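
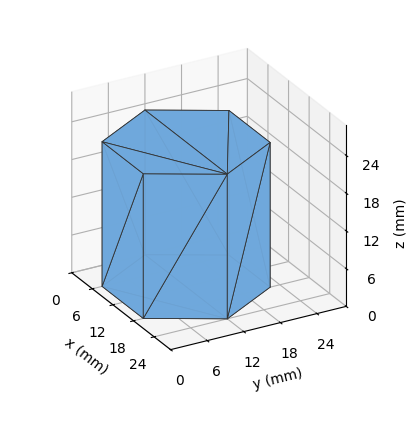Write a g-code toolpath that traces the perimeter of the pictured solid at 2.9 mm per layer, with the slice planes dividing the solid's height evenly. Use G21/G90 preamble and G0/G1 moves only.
Reading the render: the shape is a regular 6-sided prism (a cylinder approximated with 6 flat sides), circumscribed radius ≈ 12 mm, height ≈ 23 mm (dimensions read to the nearest mm from the axis ticks). For the g-code, the solid's height is divided into equal slices at the stated Δz and each level perimeter traced with G1 moves after a G0 lift.

; perimeter-only toolpath
G21 ; units = mm
G90 ; absolute positioning
G28 ; home
; layer 1
G0 Z2.9
G0 X24.0 Y12.0
G1 X18.0 Y22.4
G1 X6.0 Y22.4
G1 X0.0 Y12.0
G1 X6.0 Y1.6
G1 X18.0 Y1.6
G1 X24.0 Y12.0
; layer 2
G0 Z5.8
G0 X24.0 Y12.0
G1 X18.0 Y22.4
G1 X6.0 Y22.4
G1 X0.0 Y12.0
G1 X6.0 Y1.6
G1 X18.0 Y1.6
G1 X24.0 Y12.0
; layer 3
G0 Z8.6
G0 X24.0 Y12.0
G1 X18.0 Y22.4
G1 X6.0 Y22.4
G1 X0.0 Y12.0
G1 X6.0 Y1.6
G1 X18.0 Y1.6
G1 X24.0 Y12.0
; layer 4
G0 Z11.5
G0 X24.0 Y12.0
G1 X18.0 Y22.4
G1 X6.0 Y22.4
G1 X0.0 Y12.0
G1 X6.0 Y1.6
G1 X18.0 Y1.6
G1 X24.0 Y12.0
; layer 5
G0 Z14.4
G0 X24.0 Y12.0
G1 X18.0 Y22.4
G1 X6.0 Y22.4
G1 X0.0 Y12.0
G1 X6.0 Y1.6
G1 X18.0 Y1.6
G1 X24.0 Y12.0
; layer 6
G0 Z17.2
G0 X24.0 Y12.0
G1 X18.0 Y22.4
G1 X6.0 Y22.4
G1 X0.0 Y12.0
G1 X6.0 Y1.6
G1 X18.0 Y1.6
G1 X24.0 Y12.0
; layer 7
G0 Z20.1
G0 X24.0 Y12.0
G1 X18.0 Y22.4
G1 X6.0 Y22.4
G1 X0.0 Y12.0
G1 X6.0 Y1.6
G1 X18.0 Y1.6
G1 X24.0 Y12.0
; layer 8
G0 Z23.0
G0 X24.0 Y12.0
G1 X18.0 Y22.4
G1 X6.0 Y22.4
G1 X0.0 Y12.0
G1 X6.0 Y1.6
G1 X18.0 Y1.6
G1 X24.0 Y12.0
M2 ; end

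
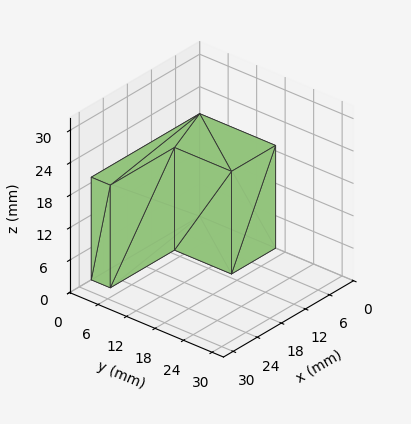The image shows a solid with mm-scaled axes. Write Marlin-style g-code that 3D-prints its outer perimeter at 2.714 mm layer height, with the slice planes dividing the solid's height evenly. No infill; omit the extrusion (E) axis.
Reading the render: the shape is an L-shaped prism: outer 27 × 16 mm, arm thicknesses ≈ 4 mm (horizontal) and 11 mm (vertical), extruded 19 mm in z (dimensions read to the nearest mm from the axis ticks). For the g-code, the solid's height is divided into equal slices at the stated Δz and each level perimeter traced with G1 moves after a G0 lift.

; perimeter-only toolpath
G21 ; units = mm
G90 ; absolute positioning
G28 ; home
; layer 1
G0 Z2.714
G0 X0.000 Y0.000
G1 X27.000 Y0.000
G1 X27.000 Y4.000
G1 X11.000 Y4.000
G1 X11.000 Y16.000
G1 X0.000 Y16.000
G1 X0.000 Y0.000
; layer 2
G0 Z5.429
G0 X0.000 Y0.000
G1 X27.000 Y0.000
G1 X27.000 Y4.000
G1 X11.000 Y4.000
G1 X11.000 Y16.000
G1 X0.000 Y16.000
G1 X0.000 Y0.000
; layer 3
G0 Z8.143
G0 X0.000 Y0.000
G1 X27.000 Y0.000
G1 X27.000 Y4.000
G1 X11.000 Y4.000
G1 X11.000 Y16.000
G1 X0.000 Y16.000
G1 X0.000 Y0.000
; layer 4
G0 Z10.857
G0 X0.000 Y0.000
G1 X27.000 Y0.000
G1 X27.000 Y4.000
G1 X11.000 Y4.000
G1 X11.000 Y16.000
G1 X0.000 Y16.000
G1 X0.000 Y0.000
; layer 5
G0 Z13.571
G0 X0.000 Y0.000
G1 X27.000 Y0.000
G1 X27.000 Y4.000
G1 X11.000 Y4.000
G1 X11.000 Y16.000
G1 X0.000 Y16.000
G1 X0.000 Y0.000
; layer 6
G0 Z16.286
G0 X0.000 Y0.000
G1 X27.000 Y0.000
G1 X27.000 Y4.000
G1 X11.000 Y4.000
G1 X11.000 Y16.000
G1 X0.000 Y16.000
G1 X0.000 Y0.000
; layer 7
G0 Z19.000
G0 X0.000 Y0.000
G1 X27.000 Y0.000
G1 X27.000 Y4.000
G1 X11.000 Y4.000
G1 X11.000 Y16.000
G1 X0.000 Y16.000
G1 X0.000 Y0.000
M2 ; end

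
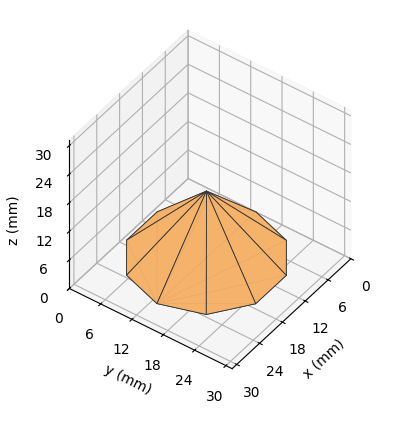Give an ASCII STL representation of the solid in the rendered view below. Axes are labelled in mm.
Reading the render: the shape is a regular 10-sided pyramid, base circumscribed radius ≈ 13 mm, apex at z ≈ 14 mm (dimensions read to the nearest mm from the axis ticks). For the STL, each face is triangulated and given an outward normal.

solid part
  facet normal 0.0000 0.0000 -1.0000
    outer loop
      vertex 17.017 25.364 0.000
      vertex 23.517 20.641 0.000
      vertex 26.000 13.000 0.000
    endloop
  endfacet
  facet normal 0.0000 0.0000 -1.0000
    outer loop
      vertex 8.983 25.364 0.000
      vertex 17.017 25.364 0.000
      vertex 26.000 13.000 0.000
    endloop
  endfacet
  facet normal 0.0000 0.0000 -1.0000
    outer loop
      vertex 2.483 20.641 0.000
      vertex 8.983 25.364 0.000
      vertex 26.000 13.000 0.000
    endloop
  endfacet
  facet normal 0.0000 0.0000 -1.0000
    outer loop
      vertex 0.000 13.000 0.000
      vertex 2.483 20.641 0.000
      vertex 26.000 13.000 0.000
    endloop
  endfacet
  facet normal 0.0000 0.0000 -1.0000
    outer loop
      vertex 2.483 5.359 0.000
      vertex 0.000 13.000 0.000
      vertex 26.000 13.000 0.000
    endloop
  endfacet
  facet normal 0.0000 0.0000 -1.0000
    outer loop
      vertex 8.983 0.636 0.000
      vertex 2.483 5.359 0.000
      vertex 26.000 13.000 0.000
    endloop
  endfacet
  facet normal 0.0000 0.0000 -1.0000
    outer loop
      vertex 17.017 0.636 0.000
      vertex 8.983 0.636 0.000
      vertex 26.000 13.000 0.000
    endloop
  endfacet
  facet normal 0.0000 0.0000 -1.0000
    outer loop
      vertex 23.517 5.359 0.000
      vertex 17.017 0.636 0.000
      vertex 26.000 13.000 0.000
    endloop
  endfacet
  facet normal 0.7129 0.2316 0.6619
    outer loop
      vertex 26.000 13.000 0.000
      vertex 23.517 20.641 0.000
      vertex 13.000 13.000 14.000
    endloop
  endfacet
  facet normal 0.4406 0.6064 0.6619
    outer loop
      vertex 23.517 20.641 0.000
      vertex 17.017 25.364 0.000
      vertex 13.000 13.000 14.000
    endloop
  endfacet
  facet normal 0.0000 0.7495 0.6620
    outer loop
      vertex 17.017 25.364 0.000
      vertex 8.983 25.364 0.000
      vertex 13.000 13.000 14.000
    endloop
  endfacet
  facet normal -0.4406 0.6064 0.6619
    outer loop
      vertex 8.983 25.364 0.000
      vertex 2.483 20.641 0.000
      vertex 13.000 13.000 14.000
    endloop
  endfacet
  facet normal -0.7129 0.2316 0.6619
    outer loop
      vertex 2.483 20.641 0.000
      vertex 0.000 13.000 0.000
      vertex 13.000 13.000 14.000
    endloop
  endfacet
  facet normal -0.7129 -0.2316 0.6619
    outer loop
      vertex 0.000 13.000 0.000
      vertex 2.483 5.359 0.000
      vertex 13.000 13.000 14.000
    endloop
  endfacet
  facet normal -0.4406 -0.6064 0.6619
    outer loop
      vertex 2.483 5.359 0.000
      vertex 8.983 0.636 0.000
      vertex 13.000 13.000 14.000
    endloop
  endfacet
  facet normal 0.0000 -0.7495 0.6620
    outer loop
      vertex 8.983 0.636 0.000
      vertex 17.017 0.636 0.000
      vertex 13.000 13.000 14.000
    endloop
  endfacet
  facet normal 0.4406 -0.6064 0.6619
    outer loop
      vertex 17.017 0.636 0.000
      vertex 23.517 5.359 0.000
      vertex 13.000 13.000 14.000
    endloop
  endfacet
  facet normal 0.7129 -0.2316 0.6619
    outer loop
      vertex 23.517 5.359 0.000
      vertex 26.000 13.000 0.000
      vertex 13.000 13.000 14.000
    endloop
  endfacet
endsolid part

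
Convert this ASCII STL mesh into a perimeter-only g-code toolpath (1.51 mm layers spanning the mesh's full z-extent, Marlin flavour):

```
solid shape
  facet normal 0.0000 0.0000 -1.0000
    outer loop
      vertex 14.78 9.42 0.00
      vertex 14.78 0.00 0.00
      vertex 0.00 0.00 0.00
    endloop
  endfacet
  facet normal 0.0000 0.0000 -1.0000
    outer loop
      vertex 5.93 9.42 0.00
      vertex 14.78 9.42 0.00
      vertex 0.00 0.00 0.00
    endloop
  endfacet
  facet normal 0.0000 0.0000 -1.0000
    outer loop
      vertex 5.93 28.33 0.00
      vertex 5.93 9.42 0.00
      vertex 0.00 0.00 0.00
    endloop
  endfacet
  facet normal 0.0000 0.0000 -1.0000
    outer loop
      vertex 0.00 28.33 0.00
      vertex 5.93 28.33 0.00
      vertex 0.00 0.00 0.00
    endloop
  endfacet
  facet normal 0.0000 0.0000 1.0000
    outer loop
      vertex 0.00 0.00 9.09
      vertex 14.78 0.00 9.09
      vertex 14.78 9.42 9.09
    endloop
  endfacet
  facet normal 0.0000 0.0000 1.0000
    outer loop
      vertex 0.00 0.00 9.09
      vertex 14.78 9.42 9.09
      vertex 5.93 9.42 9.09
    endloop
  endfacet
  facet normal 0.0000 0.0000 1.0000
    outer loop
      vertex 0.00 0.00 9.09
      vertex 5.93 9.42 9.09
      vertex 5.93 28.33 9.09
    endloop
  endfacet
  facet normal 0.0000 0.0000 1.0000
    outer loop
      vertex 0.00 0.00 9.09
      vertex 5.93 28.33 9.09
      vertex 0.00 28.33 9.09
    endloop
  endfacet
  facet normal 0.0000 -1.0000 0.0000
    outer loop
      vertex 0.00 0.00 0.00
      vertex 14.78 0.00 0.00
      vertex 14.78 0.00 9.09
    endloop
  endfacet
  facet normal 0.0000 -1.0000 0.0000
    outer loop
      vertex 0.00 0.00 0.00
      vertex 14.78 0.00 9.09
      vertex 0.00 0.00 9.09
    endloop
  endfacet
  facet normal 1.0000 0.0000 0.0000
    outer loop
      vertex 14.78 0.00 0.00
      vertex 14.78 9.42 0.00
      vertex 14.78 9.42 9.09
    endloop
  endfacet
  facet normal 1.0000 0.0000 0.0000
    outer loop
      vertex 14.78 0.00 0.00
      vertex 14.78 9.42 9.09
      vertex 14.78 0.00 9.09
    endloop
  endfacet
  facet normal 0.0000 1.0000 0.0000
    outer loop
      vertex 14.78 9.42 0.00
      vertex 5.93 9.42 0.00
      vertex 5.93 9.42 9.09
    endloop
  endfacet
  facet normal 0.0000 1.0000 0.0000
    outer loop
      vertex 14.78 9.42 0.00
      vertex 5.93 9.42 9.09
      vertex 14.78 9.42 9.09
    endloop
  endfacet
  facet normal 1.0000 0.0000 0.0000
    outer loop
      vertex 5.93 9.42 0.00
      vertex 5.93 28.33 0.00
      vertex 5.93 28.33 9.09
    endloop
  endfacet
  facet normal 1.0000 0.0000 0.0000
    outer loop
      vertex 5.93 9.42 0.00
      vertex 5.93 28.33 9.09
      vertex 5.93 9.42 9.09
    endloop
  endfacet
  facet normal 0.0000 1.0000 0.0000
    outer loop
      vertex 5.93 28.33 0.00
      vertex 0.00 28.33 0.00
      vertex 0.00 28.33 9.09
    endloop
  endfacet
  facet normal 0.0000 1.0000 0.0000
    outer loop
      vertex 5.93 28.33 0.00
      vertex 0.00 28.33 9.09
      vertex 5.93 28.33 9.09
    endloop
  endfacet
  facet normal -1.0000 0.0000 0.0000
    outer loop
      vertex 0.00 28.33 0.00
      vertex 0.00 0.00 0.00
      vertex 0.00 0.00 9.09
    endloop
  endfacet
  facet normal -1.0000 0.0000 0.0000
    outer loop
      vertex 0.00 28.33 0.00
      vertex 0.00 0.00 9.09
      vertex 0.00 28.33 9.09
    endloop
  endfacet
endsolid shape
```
; perimeter-only toolpath
G21 ; units = mm
G90 ; absolute positioning
G28 ; home
; layer 1
G0 Z1.51
G0 X0.00 Y0.00
G1 X14.78 Y0.00
G1 X14.78 Y9.42
G1 X5.93 Y9.42
G1 X5.93 Y28.33
G1 X0.00 Y28.33
G1 X0.00 Y0.00
; layer 2
G0 Z3.03
G0 X0.00 Y0.00
G1 X14.78 Y0.00
G1 X14.78 Y9.42
G1 X5.93 Y9.42
G1 X5.93 Y28.33
G1 X0.00 Y28.33
G1 X0.00 Y0.00
; layer 3
G0 Z4.54
G0 X0.00 Y0.00
G1 X14.78 Y0.00
G1 X14.78 Y9.42
G1 X5.93 Y9.42
G1 X5.93 Y28.33
G1 X0.00 Y28.33
G1 X0.00 Y0.00
; layer 4
G0 Z6.06
G0 X0.00 Y0.00
G1 X14.78 Y0.00
G1 X14.78 Y9.42
G1 X5.93 Y9.42
G1 X5.93 Y28.33
G1 X0.00 Y28.33
G1 X0.00 Y0.00
; layer 5
G0 Z7.57
G0 X0.00 Y0.00
G1 X14.78 Y0.00
G1 X14.78 Y9.42
G1 X5.93 Y9.42
G1 X5.93 Y28.33
G1 X0.00 Y28.33
G1 X0.00 Y0.00
; layer 6
G0 Z9.09
G0 X0.00 Y0.00
G1 X14.78 Y0.00
G1 X14.78 Y9.42
G1 X5.93 Y9.42
G1 X5.93 Y28.33
G1 X0.00 Y28.33
G1 X0.00 Y0.00
M2 ; end

The solid is an L-shaped prism: outer 14.8 × 28.3 mm, arm thicknesses ≈ 9.42 mm (horizontal) and 5.93 mm (vertical), extruded 9.09 mm in z. Slicing at Δz = 1.51 mm — 6 equal slices spanning the solid's height, so layer i sits at z = i·h/6 — gives 6 non-empty perimeters. Each is a 6-segment closed polygon; G0 lifts to the layer z and rapids to the start vertex, then G1 traces the edges.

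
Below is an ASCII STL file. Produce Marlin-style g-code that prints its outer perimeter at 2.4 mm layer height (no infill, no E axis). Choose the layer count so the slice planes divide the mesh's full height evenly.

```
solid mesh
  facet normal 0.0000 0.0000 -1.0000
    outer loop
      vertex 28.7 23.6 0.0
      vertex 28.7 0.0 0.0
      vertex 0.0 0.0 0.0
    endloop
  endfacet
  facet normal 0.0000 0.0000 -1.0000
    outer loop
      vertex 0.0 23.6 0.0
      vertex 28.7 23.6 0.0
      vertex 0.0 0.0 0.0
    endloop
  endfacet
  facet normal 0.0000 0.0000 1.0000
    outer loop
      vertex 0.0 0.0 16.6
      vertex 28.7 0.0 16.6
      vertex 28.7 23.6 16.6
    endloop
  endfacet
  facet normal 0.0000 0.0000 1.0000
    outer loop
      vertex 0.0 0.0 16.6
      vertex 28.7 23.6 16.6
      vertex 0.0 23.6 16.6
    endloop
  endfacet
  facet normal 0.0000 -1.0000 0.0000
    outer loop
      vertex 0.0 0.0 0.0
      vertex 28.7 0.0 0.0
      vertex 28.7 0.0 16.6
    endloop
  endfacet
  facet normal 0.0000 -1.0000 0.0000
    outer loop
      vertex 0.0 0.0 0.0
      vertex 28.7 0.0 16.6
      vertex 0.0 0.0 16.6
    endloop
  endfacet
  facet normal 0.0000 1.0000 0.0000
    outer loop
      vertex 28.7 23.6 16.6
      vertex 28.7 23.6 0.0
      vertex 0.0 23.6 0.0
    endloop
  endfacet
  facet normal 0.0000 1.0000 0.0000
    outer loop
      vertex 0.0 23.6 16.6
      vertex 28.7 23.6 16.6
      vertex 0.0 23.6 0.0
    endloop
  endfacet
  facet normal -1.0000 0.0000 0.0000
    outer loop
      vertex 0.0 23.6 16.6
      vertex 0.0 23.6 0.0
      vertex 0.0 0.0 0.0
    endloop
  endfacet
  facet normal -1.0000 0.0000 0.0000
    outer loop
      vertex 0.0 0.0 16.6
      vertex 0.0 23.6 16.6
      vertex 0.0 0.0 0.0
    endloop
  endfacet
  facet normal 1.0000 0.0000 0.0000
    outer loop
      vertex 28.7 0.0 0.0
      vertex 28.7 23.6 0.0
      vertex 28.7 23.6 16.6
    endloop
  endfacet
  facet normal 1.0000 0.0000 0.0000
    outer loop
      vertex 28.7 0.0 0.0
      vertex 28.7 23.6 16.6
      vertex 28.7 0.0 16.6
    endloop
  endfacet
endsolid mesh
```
; perimeter-only toolpath
G21 ; units = mm
G90 ; absolute positioning
G28 ; home
; layer 1
G0 Z2.4
G0 X0.0 Y0.0
G1 X28.7 Y0.0
G1 X28.7 Y23.6
G1 X0.0 Y23.6
G1 X0.0 Y0.0
; layer 2
G0 Z4.7
G0 X0.0 Y0.0
G1 X28.7 Y0.0
G1 X28.7 Y23.6
G1 X0.0 Y23.6
G1 X0.0 Y0.0
; layer 3
G0 Z7.1
G0 X0.0 Y0.0
G1 X28.7 Y0.0
G1 X28.7 Y23.6
G1 X0.0 Y23.6
G1 X0.0 Y0.0
; layer 4
G0 Z9.5
G0 X0.0 Y0.0
G1 X28.7 Y0.0
G1 X28.7 Y23.6
G1 X0.0 Y23.6
G1 X0.0 Y0.0
; layer 5
G0 Z11.9
G0 X0.0 Y0.0
G1 X28.7 Y0.0
G1 X28.7 Y23.6
G1 X0.0 Y23.6
G1 X0.0 Y0.0
; layer 6
G0 Z14.2
G0 X0.0 Y0.0
G1 X28.7 Y0.0
G1 X28.7 Y23.6
G1 X0.0 Y23.6
G1 X0.0 Y0.0
; layer 7
G0 Z16.6
G0 X0.0 Y0.0
G1 X28.7 Y0.0
G1 X28.7 Y23.6
G1 X0.0 Y23.6
G1 X0.0 Y0.0
M2 ; end

The solid is a rectangular box, roughly 28.7 × 23.6 mm footprint and 16.6 mm tall. Slicing at Δz = 2.4 mm — 7 equal slices spanning the solid's height, so layer i sits at z = i·h/7 — gives 7 non-empty perimeters. Each is a 4-segment closed polygon; G0 lifts to the layer z and rapids to the start vertex, then G1 traces the edges.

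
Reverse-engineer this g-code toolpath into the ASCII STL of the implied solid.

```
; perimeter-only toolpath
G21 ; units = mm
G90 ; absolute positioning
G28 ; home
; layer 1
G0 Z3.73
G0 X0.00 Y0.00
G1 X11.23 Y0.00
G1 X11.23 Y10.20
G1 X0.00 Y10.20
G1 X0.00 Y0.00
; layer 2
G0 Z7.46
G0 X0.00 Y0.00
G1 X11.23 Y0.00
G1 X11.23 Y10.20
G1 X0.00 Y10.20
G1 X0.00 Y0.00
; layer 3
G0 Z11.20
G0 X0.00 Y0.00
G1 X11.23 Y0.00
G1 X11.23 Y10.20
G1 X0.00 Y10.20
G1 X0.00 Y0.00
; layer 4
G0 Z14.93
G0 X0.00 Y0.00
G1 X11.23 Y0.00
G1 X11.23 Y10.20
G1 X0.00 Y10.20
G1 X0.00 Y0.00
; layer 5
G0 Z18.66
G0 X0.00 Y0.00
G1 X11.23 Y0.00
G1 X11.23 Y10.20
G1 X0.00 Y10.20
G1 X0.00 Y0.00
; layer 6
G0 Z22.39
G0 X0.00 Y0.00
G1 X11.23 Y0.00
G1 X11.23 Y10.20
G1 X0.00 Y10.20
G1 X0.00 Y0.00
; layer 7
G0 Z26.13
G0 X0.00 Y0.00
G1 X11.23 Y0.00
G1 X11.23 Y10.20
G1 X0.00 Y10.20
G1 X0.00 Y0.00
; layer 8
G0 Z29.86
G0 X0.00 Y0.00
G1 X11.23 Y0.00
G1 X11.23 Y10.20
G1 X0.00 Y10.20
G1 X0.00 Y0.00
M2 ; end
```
solid part
  facet normal 0.0000 0.0000 -1.0000
    outer loop
      vertex 11.23 10.20 0.00
      vertex 11.23 0.00 0.00
      vertex 0.00 0.00 0.00
    endloop
  endfacet
  facet normal 0.0000 0.0000 -1.0000
    outer loop
      vertex 0.00 10.20 0.00
      vertex 11.23 10.20 0.00
      vertex 0.00 0.00 0.00
    endloop
  endfacet
  facet normal 0.0000 0.0000 1.0000
    outer loop
      vertex 0.00 0.00 29.86
      vertex 11.23 0.00 29.86
      vertex 11.23 10.20 29.86
    endloop
  endfacet
  facet normal 0.0000 0.0000 1.0000
    outer loop
      vertex 0.00 0.00 29.86
      vertex 11.23 10.20 29.86
      vertex 0.00 10.20 29.86
    endloop
  endfacet
  facet normal 0.0000 -1.0000 0.0000
    outer loop
      vertex 0.00 0.00 0.00
      vertex 11.23 0.00 0.00
      vertex 11.23 0.00 29.86
    endloop
  endfacet
  facet normal 0.0000 -1.0000 0.0000
    outer loop
      vertex 0.00 0.00 0.00
      vertex 11.23 0.00 29.86
      vertex 0.00 0.00 29.86
    endloop
  endfacet
  facet normal 0.0000 1.0000 0.0000
    outer loop
      vertex 11.23 10.20 29.86
      vertex 11.23 10.20 0.00
      vertex 0.00 10.20 0.00
    endloop
  endfacet
  facet normal 0.0000 1.0000 0.0000
    outer loop
      vertex 0.00 10.20 29.86
      vertex 11.23 10.20 29.86
      vertex 0.00 10.20 0.00
    endloop
  endfacet
  facet normal -1.0000 0.0000 0.0000
    outer loop
      vertex 0.00 10.20 29.86
      vertex 0.00 10.20 0.00
      vertex 0.00 0.00 0.00
    endloop
  endfacet
  facet normal -1.0000 0.0000 0.0000
    outer loop
      vertex 0.00 0.00 29.86
      vertex 0.00 10.20 29.86
      vertex 0.00 0.00 0.00
    endloop
  endfacet
  facet normal 1.0000 0.0000 0.0000
    outer loop
      vertex 11.23 0.00 0.00
      vertex 11.23 10.20 0.00
      vertex 11.23 10.20 29.86
    endloop
  endfacet
  facet normal 1.0000 0.0000 0.0000
    outer loop
      vertex 11.23 0.00 0.00
      vertex 11.23 10.20 29.86
      vertex 11.23 0.00 29.86
    endloop
  endfacet
endsolid part

The G0 Z moves step by Δz≈3.73 mm. Every layer's G1 loop is the same polygon, so the solid is a straight extrusion of it from z=0 to z≈29.9. Closing with flat bottom and top caps and triangulating gives 12 facets — a rectangular box, roughly 11.2 × 10.2 mm footprint and 29.9 mm tall.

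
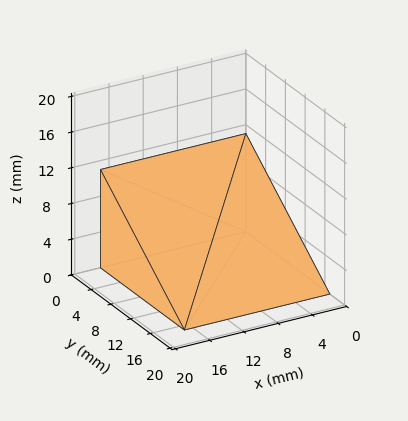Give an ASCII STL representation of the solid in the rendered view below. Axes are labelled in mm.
Reading the render: the shape is a wedge (ramp): 17 × 17 mm base, rising to 11 mm along the y=0 edge and sloping linearly to z=0 at y=17 (dimensions read to the nearest mm from the axis ticks). For the STL, each face is triangulated and given an outward normal.

solid part
  facet normal 0.0000 0.0000 -1.0000
    outer loop
      vertex 17.000 17.000 0.000
      vertex 17.000 0.000 0.000
      vertex 0.000 0.000 0.000
    endloop
  endfacet
  facet normal 0.0000 0.0000 -1.0000
    outer loop
      vertex 0.000 17.000 0.000
      vertex 17.000 17.000 0.000
      vertex 0.000 0.000 0.000
    endloop
  endfacet
  facet normal 0.0000 -1.0000 0.0000
    outer loop
      vertex 0.000 0.000 0.000
      vertex 17.000 0.000 0.000
      vertex 17.000 0.000 11.000
    endloop
  endfacet
  facet normal 0.0000 -1.0000 0.0000
    outer loop
      vertex 0.000 0.000 0.000
      vertex 17.000 0.000 11.000
      vertex 0.000 0.000 11.000
    endloop
  endfacet
  facet normal 0.0000 0.5433 0.8396
    outer loop
      vertex 0.000 0.000 11.000
      vertex 17.000 0.000 11.000
      vertex 17.000 17.000 0.000
    endloop
  endfacet
  facet normal 0.0000 0.5433 0.8396
    outer loop
      vertex 0.000 0.000 11.000
      vertex 17.000 17.000 0.000
      vertex 0.000 17.000 0.000
    endloop
  endfacet
  facet normal -1.0000 0.0000 0.0000
    outer loop
      vertex 0.000 0.000 11.000
      vertex 0.000 17.000 0.000
      vertex 0.000 0.000 0.000
    endloop
  endfacet
  facet normal 1.0000 0.0000 0.0000
    outer loop
      vertex 17.000 0.000 0.000
      vertex 17.000 17.000 0.000
      vertex 17.000 0.000 11.000
    endloop
  endfacet
endsolid part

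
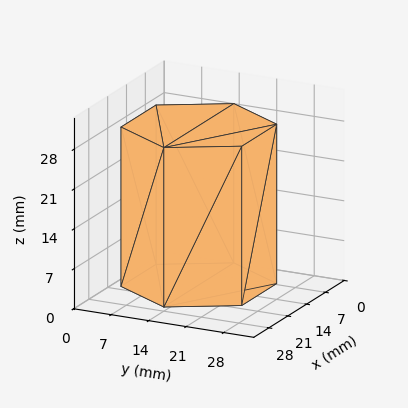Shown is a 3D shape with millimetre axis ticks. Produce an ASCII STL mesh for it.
Reading the render: the shape is a regular 6-sided prism (a cylinder approximated with 6 flat sides), circumscribed radius ≈ 13 mm, height ≈ 28 mm (dimensions read to the nearest mm from the axis ticks). For the STL, each face is triangulated and given an outward normal.

solid part
  facet normal 0.0000 0.0000 -1.0000
    outer loop
      vertex 6.500 24.258 0.000
      vertex 19.500 24.258 0.000
      vertex 26.000 13.000 0.000
    endloop
  endfacet
  facet normal 0.0000 0.0000 -1.0000
    outer loop
      vertex 0.000 13.000 0.000
      vertex 6.500 24.258 0.000
      vertex 26.000 13.000 0.000
    endloop
  endfacet
  facet normal 0.0000 0.0000 -1.0000
    outer loop
      vertex 6.500 1.742 0.000
      vertex 0.000 13.000 0.000
      vertex 26.000 13.000 0.000
    endloop
  endfacet
  facet normal 0.0000 0.0000 -1.0000
    outer loop
      vertex 19.500 1.742 0.000
      vertex 6.500 1.742 0.000
      vertex 26.000 13.000 0.000
    endloop
  endfacet
  facet normal 0.0000 0.0000 1.0000
    outer loop
      vertex 26.000 13.000 28.000
      vertex 19.500 24.258 28.000
      vertex 6.500 24.258 28.000
    endloop
  endfacet
  facet normal 0.0000 0.0000 1.0000
    outer loop
      vertex 26.000 13.000 28.000
      vertex 6.500 24.258 28.000
      vertex 0.000 13.000 28.000
    endloop
  endfacet
  facet normal 0.0000 0.0000 1.0000
    outer loop
      vertex 26.000 13.000 28.000
      vertex 0.000 13.000 28.000
      vertex 6.500 1.742 28.000
    endloop
  endfacet
  facet normal 0.0000 0.0000 1.0000
    outer loop
      vertex 26.000 13.000 28.000
      vertex 6.500 1.742 28.000
      vertex 19.500 1.742 28.000
    endloop
  endfacet
  facet normal 0.8660 0.5000 0.0000
    outer loop
      vertex 26.000 13.000 0.000
      vertex 19.500 24.258 0.000
      vertex 19.500 24.258 28.000
    endloop
  endfacet
  facet normal 0.8660 0.5000 0.0000
    outer loop
      vertex 26.000 13.000 0.000
      vertex 19.500 24.258 28.000
      vertex 26.000 13.000 28.000
    endloop
  endfacet
  facet normal 0.0000 1.0000 0.0000
    outer loop
      vertex 19.500 24.258 0.000
      vertex 6.500 24.258 0.000
      vertex 6.500 24.258 28.000
    endloop
  endfacet
  facet normal 0.0000 1.0000 0.0000
    outer loop
      vertex 19.500 24.258 0.000
      vertex 6.500 24.258 28.000
      vertex 19.500 24.258 28.000
    endloop
  endfacet
  facet normal -0.8660 0.5000 0.0000
    outer loop
      vertex 6.500 24.258 0.000
      vertex 0.000 13.000 0.000
      vertex 0.000 13.000 28.000
    endloop
  endfacet
  facet normal -0.8660 0.5000 0.0000
    outer loop
      vertex 6.500 24.258 0.000
      vertex 0.000 13.000 28.000
      vertex 6.500 24.258 28.000
    endloop
  endfacet
  facet normal -0.8660 -0.5000 0.0000
    outer loop
      vertex 0.000 13.000 0.000
      vertex 6.500 1.742 0.000
      vertex 6.500 1.742 28.000
    endloop
  endfacet
  facet normal -0.8660 -0.5000 0.0000
    outer loop
      vertex 0.000 13.000 0.000
      vertex 6.500 1.742 28.000
      vertex 0.000 13.000 28.000
    endloop
  endfacet
  facet normal 0.0000 -1.0000 0.0000
    outer loop
      vertex 6.500 1.742 0.000
      vertex 19.500 1.742 0.000
      vertex 19.500 1.742 28.000
    endloop
  endfacet
  facet normal 0.0000 -1.0000 0.0000
    outer loop
      vertex 6.500 1.742 0.000
      vertex 19.500 1.742 28.000
      vertex 6.500 1.742 28.000
    endloop
  endfacet
  facet normal 0.8660 -0.5000 0.0000
    outer loop
      vertex 19.500 1.742 0.000
      vertex 26.000 13.000 0.000
      vertex 26.000 13.000 28.000
    endloop
  endfacet
  facet normal 0.8660 -0.5000 0.0000
    outer loop
      vertex 19.500 1.742 0.000
      vertex 26.000 13.000 28.000
      vertex 19.500 1.742 28.000
    endloop
  endfacet
endsolid part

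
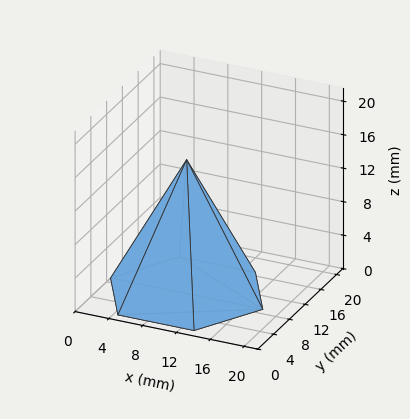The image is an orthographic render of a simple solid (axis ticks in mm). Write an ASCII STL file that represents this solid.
Reading the render: the shape is a regular 6-sided pyramid, base circumscribed radius ≈ 9 mm, apex at z ≈ 16 mm (dimensions read to the nearest mm from the axis ticks). For the STL, each face is triangulated and given an outward normal.

solid part
  facet normal 0.0000 0.0000 -1.0000
    outer loop
      vertex 4.50 16.79 0.00
      vertex 13.50 16.79 0.00
      vertex 18.00 9.00 0.00
    endloop
  endfacet
  facet normal 0.0000 0.0000 -1.0000
    outer loop
      vertex 0.00 9.00 0.00
      vertex 4.50 16.79 0.00
      vertex 18.00 9.00 0.00
    endloop
  endfacet
  facet normal 0.0000 0.0000 -1.0000
    outer loop
      vertex 4.50 1.21 0.00
      vertex 0.00 9.00 0.00
      vertex 18.00 9.00 0.00
    endloop
  endfacet
  facet normal 0.0000 0.0000 -1.0000
    outer loop
      vertex 13.50 1.21 0.00
      vertex 4.50 1.21 0.00
      vertex 18.00 9.00 0.00
    endloop
  endfacet
  facet normal 0.7785 0.4497 0.4379
    outer loop
      vertex 18.00 9.00 0.00
      vertex 13.50 16.79 0.00
      vertex 9.00 9.00 16.00
    endloop
  endfacet
  facet normal 0.0000 0.8991 0.4377
    outer loop
      vertex 13.50 16.79 0.00
      vertex 4.50 16.79 0.00
      vertex 9.00 9.00 16.00
    endloop
  endfacet
  facet normal -0.7785 0.4497 0.4379
    outer loop
      vertex 4.50 16.79 0.00
      vertex 0.00 9.00 0.00
      vertex 9.00 9.00 16.00
    endloop
  endfacet
  facet normal -0.7785 -0.4497 0.4379
    outer loop
      vertex 0.00 9.00 0.00
      vertex 4.50 1.21 0.00
      vertex 9.00 9.00 16.00
    endloop
  endfacet
  facet normal 0.0000 -0.8991 0.4377
    outer loop
      vertex 4.50 1.21 0.00
      vertex 13.50 1.21 0.00
      vertex 9.00 9.00 16.00
    endloop
  endfacet
  facet normal 0.7785 -0.4497 0.4379
    outer loop
      vertex 13.50 1.21 0.00
      vertex 18.00 9.00 0.00
      vertex 9.00 9.00 16.00
    endloop
  endfacet
endsolid part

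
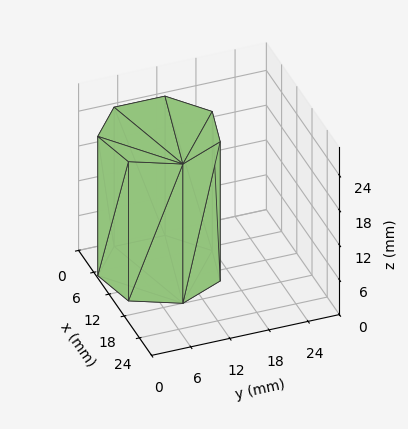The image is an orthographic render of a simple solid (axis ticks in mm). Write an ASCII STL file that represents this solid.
Reading the render: the shape is a regular 7-sided prism (a cylinder approximated with 7 flat sides), circumscribed radius ≈ 9 mm, height ≈ 24 mm (dimensions read to the nearest mm from the axis ticks). For the STL, each face is triangulated and given an outward normal.

solid part
  facet normal 0.0000 0.0000 -1.0000
    outer loop
      vertex 6.997 17.774 0.000
      vertex 14.611 16.036 0.000
      vertex 18.000 9.000 0.000
    endloop
  endfacet
  facet normal 0.0000 0.0000 -1.0000
    outer loop
      vertex 0.891 12.905 0.000
      vertex 6.997 17.774 0.000
      vertex 18.000 9.000 0.000
    endloop
  endfacet
  facet normal 0.0000 0.0000 -1.0000
    outer loop
      vertex 0.891 5.095 0.000
      vertex 0.891 12.905 0.000
      vertex 18.000 9.000 0.000
    endloop
  endfacet
  facet normal 0.0000 0.0000 -1.0000
    outer loop
      vertex 6.997 0.226 0.000
      vertex 0.891 5.095 0.000
      vertex 18.000 9.000 0.000
    endloop
  endfacet
  facet normal 0.0000 0.0000 -1.0000
    outer loop
      vertex 14.611 1.964 0.000
      vertex 6.997 0.226 0.000
      vertex 18.000 9.000 0.000
    endloop
  endfacet
  facet normal 0.0000 0.0000 1.0000
    outer loop
      vertex 18.000 9.000 24.000
      vertex 14.611 16.036 24.000
      vertex 6.997 17.774 24.000
    endloop
  endfacet
  facet normal 0.0000 0.0000 1.0000
    outer loop
      vertex 18.000 9.000 24.000
      vertex 6.997 17.774 24.000
      vertex 0.891 12.905 24.000
    endloop
  endfacet
  facet normal 0.0000 0.0000 1.0000
    outer loop
      vertex 18.000 9.000 24.000
      vertex 0.891 12.905 24.000
      vertex 0.891 5.095 24.000
    endloop
  endfacet
  facet normal 0.0000 0.0000 1.0000
    outer loop
      vertex 18.000 9.000 24.000
      vertex 0.891 5.095 24.000
      vertex 6.997 0.226 24.000
    endloop
  endfacet
  facet normal 0.0000 0.0000 1.0000
    outer loop
      vertex 18.000 9.000 24.000
      vertex 6.997 0.226 24.000
      vertex 14.611 1.964 24.000
    endloop
  endfacet
  facet normal 0.9009 0.4340 0.0000
    outer loop
      vertex 18.000 9.000 0.000
      vertex 14.611 16.036 0.000
      vertex 14.611 16.036 24.000
    endloop
  endfacet
  facet normal 0.9009 0.4340 0.0000
    outer loop
      vertex 18.000 9.000 0.000
      vertex 14.611 16.036 24.000
      vertex 18.000 9.000 24.000
    endloop
  endfacet
  facet normal 0.2225 0.9749 0.0000
    outer loop
      vertex 14.611 16.036 0.000
      vertex 6.997 17.774 0.000
      vertex 6.997 17.774 24.000
    endloop
  endfacet
  facet normal 0.2225 0.9749 0.0000
    outer loop
      vertex 14.611 16.036 0.000
      vertex 6.997 17.774 24.000
      vertex 14.611 16.036 24.000
    endloop
  endfacet
  facet normal -0.6235 0.7819 0.0000
    outer loop
      vertex 6.997 17.774 0.000
      vertex 0.891 12.905 0.000
      vertex 0.891 12.905 24.000
    endloop
  endfacet
  facet normal -0.6235 0.7819 0.0000
    outer loop
      vertex 6.997 17.774 0.000
      vertex 0.891 12.905 24.000
      vertex 6.997 17.774 24.000
    endloop
  endfacet
  facet normal -1.0000 0.0000 0.0000
    outer loop
      vertex 0.891 12.905 0.000
      vertex 0.891 5.095 0.000
      vertex 0.891 5.095 24.000
    endloop
  endfacet
  facet normal -1.0000 0.0000 0.0000
    outer loop
      vertex 0.891 12.905 0.000
      vertex 0.891 5.095 24.000
      vertex 0.891 12.905 24.000
    endloop
  endfacet
  facet normal -0.6235 -0.7819 0.0000
    outer loop
      vertex 0.891 5.095 0.000
      vertex 6.997 0.226 0.000
      vertex 6.997 0.226 24.000
    endloop
  endfacet
  facet normal -0.6235 -0.7819 0.0000
    outer loop
      vertex 0.891 5.095 0.000
      vertex 6.997 0.226 24.000
      vertex 0.891 5.095 24.000
    endloop
  endfacet
  facet normal 0.2225 -0.9749 0.0000
    outer loop
      vertex 6.997 0.226 0.000
      vertex 14.611 1.964 0.000
      vertex 14.611 1.964 24.000
    endloop
  endfacet
  facet normal 0.2225 -0.9749 0.0000
    outer loop
      vertex 6.997 0.226 0.000
      vertex 14.611 1.964 24.000
      vertex 6.997 0.226 24.000
    endloop
  endfacet
  facet normal 0.9009 -0.4340 0.0000
    outer loop
      vertex 14.611 1.964 0.000
      vertex 18.000 9.000 0.000
      vertex 18.000 9.000 24.000
    endloop
  endfacet
  facet normal 0.9009 -0.4340 0.0000
    outer loop
      vertex 14.611 1.964 0.000
      vertex 18.000 9.000 24.000
      vertex 14.611 1.964 24.000
    endloop
  endfacet
endsolid part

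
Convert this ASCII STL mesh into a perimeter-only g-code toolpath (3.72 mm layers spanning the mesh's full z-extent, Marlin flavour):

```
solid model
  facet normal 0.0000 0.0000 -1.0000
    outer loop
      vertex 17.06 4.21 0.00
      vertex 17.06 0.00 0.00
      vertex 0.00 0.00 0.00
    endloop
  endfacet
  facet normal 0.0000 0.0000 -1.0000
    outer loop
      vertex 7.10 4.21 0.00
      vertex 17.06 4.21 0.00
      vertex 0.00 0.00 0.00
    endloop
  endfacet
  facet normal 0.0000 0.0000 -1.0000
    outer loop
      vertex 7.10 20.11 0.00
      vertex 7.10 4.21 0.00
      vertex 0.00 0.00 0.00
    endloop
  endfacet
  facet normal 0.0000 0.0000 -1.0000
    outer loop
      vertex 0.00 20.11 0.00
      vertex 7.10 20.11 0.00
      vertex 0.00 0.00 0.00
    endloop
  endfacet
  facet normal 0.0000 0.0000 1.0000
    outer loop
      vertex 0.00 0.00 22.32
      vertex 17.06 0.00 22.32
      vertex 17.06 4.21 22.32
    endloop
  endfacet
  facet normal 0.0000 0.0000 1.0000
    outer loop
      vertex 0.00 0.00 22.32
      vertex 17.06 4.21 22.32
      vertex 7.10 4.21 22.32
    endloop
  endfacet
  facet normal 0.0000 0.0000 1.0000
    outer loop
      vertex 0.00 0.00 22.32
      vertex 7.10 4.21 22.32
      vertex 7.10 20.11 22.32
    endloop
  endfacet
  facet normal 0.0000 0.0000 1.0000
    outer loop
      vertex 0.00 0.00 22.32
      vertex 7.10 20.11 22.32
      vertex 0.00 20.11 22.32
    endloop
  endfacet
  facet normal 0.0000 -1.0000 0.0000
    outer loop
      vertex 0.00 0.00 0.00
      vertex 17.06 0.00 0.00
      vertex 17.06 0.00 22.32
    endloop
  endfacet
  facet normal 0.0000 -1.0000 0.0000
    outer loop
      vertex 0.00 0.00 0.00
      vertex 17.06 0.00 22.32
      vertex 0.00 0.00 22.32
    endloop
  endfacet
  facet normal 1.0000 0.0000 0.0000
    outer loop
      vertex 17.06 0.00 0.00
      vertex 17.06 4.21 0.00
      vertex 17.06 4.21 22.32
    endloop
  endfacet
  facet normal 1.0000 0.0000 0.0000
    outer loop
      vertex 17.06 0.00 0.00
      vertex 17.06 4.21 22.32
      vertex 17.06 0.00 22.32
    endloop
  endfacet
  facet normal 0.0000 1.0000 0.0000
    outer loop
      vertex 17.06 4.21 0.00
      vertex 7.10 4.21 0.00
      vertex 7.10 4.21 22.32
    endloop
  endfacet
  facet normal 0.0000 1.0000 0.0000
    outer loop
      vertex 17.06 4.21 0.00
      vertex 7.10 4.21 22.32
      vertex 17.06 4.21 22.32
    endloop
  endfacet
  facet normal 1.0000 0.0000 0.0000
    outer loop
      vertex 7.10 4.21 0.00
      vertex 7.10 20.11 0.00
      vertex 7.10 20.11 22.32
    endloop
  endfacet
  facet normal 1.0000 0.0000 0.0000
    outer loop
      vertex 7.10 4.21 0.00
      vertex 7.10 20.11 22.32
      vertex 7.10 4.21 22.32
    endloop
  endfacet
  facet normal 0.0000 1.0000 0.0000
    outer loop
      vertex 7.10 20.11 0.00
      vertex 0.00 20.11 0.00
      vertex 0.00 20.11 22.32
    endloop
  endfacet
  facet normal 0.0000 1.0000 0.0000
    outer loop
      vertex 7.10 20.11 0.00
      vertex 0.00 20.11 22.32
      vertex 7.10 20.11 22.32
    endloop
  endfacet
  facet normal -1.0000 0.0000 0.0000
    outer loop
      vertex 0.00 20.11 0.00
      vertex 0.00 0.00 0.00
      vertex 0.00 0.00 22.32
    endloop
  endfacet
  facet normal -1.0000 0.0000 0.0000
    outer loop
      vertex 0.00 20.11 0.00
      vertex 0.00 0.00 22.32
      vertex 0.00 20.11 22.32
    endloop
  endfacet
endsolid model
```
; perimeter-only toolpath
G21 ; units = mm
G90 ; absolute positioning
G28 ; home
; layer 1
G0 Z3.72
G0 X0.00 Y0.00
G1 X17.06 Y0.00
G1 X17.06 Y4.21
G1 X7.10 Y4.21
G1 X7.10 Y20.11
G1 X0.00 Y20.11
G1 X0.00 Y0.00
; layer 2
G0 Z7.44
G0 X0.00 Y0.00
G1 X17.06 Y0.00
G1 X17.06 Y4.21
G1 X7.10 Y4.21
G1 X7.10 Y20.11
G1 X0.00 Y20.11
G1 X0.00 Y0.00
; layer 3
G0 Z11.16
G0 X0.00 Y0.00
G1 X17.06 Y0.00
G1 X17.06 Y4.21
G1 X7.10 Y4.21
G1 X7.10 Y20.11
G1 X0.00 Y20.11
G1 X0.00 Y0.00
; layer 4
G0 Z14.88
G0 X0.00 Y0.00
G1 X17.06 Y0.00
G1 X17.06 Y4.21
G1 X7.10 Y4.21
G1 X7.10 Y20.11
G1 X0.00 Y20.11
G1 X0.00 Y0.00
; layer 5
G0 Z18.60
G0 X0.00 Y0.00
G1 X17.06 Y0.00
G1 X17.06 Y4.21
G1 X7.10 Y4.21
G1 X7.10 Y20.11
G1 X0.00 Y20.11
G1 X0.00 Y0.00
; layer 6
G0 Z22.32
G0 X0.00 Y0.00
G1 X17.06 Y0.00
G1 X17.06 Y4.21
G1 X7.10 Y4.21
G1 X7.10 Y20.11
G1 X0.00 Y20.11
G1 X0.00 Y0.00
M2 ; end

The solid is an L-shaped prism: outer 17.1 × 20.1 mm, arm thicknesses ≈ 4.21 mm (horizontal) and 7.1 mm (vertical), extruded 22.3 mm in z. Slicing at Δz = 3.72 mm — 6 equal slices spanning the solid's height, so layer i sits at z = i·h/6 — gives 6 non-empty perimeters. Each is a 6-segment closed polygon; G0 lifts to the layer z and rapids to the start vertex, then G1 traces the edges.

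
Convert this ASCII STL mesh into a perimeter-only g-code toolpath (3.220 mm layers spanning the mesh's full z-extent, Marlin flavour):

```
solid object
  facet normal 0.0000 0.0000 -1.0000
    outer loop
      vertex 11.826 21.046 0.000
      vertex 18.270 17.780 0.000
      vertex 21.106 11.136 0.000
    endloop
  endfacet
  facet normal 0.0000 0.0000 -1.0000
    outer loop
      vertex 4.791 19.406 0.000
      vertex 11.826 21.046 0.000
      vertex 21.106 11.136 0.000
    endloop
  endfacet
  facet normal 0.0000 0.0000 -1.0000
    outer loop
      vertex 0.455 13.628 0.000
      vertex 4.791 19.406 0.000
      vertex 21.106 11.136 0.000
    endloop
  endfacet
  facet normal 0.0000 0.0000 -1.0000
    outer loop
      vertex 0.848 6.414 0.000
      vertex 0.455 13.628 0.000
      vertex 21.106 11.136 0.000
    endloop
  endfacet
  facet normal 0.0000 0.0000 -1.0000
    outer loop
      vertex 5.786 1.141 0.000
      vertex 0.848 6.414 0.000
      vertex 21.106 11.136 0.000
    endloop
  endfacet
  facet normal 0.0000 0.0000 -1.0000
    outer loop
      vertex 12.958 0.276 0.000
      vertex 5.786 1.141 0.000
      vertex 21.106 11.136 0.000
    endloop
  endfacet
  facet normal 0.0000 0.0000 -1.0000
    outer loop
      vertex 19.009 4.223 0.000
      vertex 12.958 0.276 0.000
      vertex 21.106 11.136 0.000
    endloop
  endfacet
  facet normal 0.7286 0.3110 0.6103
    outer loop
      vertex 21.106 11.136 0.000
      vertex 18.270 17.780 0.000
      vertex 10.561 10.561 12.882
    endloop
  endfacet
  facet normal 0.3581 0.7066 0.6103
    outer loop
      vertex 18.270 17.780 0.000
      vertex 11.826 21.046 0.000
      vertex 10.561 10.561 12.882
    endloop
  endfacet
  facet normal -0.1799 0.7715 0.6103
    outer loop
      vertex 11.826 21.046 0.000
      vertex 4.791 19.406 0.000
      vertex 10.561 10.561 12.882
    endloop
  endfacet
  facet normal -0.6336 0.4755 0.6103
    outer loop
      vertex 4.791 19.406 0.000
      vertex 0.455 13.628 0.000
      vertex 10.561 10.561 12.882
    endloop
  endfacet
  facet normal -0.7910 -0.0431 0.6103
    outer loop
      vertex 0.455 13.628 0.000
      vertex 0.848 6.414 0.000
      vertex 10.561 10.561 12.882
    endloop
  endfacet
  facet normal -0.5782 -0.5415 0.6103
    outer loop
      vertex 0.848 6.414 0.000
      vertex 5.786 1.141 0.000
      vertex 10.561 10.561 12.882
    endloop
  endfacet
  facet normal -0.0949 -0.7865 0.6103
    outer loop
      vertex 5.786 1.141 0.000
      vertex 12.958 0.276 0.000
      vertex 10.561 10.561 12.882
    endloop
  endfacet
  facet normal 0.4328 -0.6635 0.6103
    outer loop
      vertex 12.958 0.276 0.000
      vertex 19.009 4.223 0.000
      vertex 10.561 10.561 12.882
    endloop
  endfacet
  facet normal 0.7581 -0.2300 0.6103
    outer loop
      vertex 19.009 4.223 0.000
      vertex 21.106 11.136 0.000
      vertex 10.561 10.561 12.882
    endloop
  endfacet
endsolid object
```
; perimeter-only toolpath
G21 ; units = mm
G90 ; absolute positioning
G28 ; home
; layer 1
G0 Z3.220
G0 X18.470 Y10.992
G1 X16.343 Y15.975
G1 X11.510 Y18.425
G1 X6.234 Y17.195
G1 X2.982 Y12.861
G1 X3.276 Y7.451
G1 X6.980 Y3.496
G1 X12.359 Y2.847
G1 X16.897 Y5.808
G1 X18.470 Y10.992
; layer 2
G0 Z6.441
G0 X15.834 Y10.848
G1 X14.415 Y14.171
G1 X11.194 Y15.803
G1 X7.676 Y14.983
G1 X5.508 Y12.095
G1 X5.705 Y8.488
G1 X8.174 Y5.851
G1 X11.759 Y5.418
G1 X14.785 Y7.392
G1 X15.834 Y10.848
; layer 3
G0 Z9.662
G0 X13.197 Y10.705
G1 X12.488 Y12.366
G1 X10.877 Y13.182
G1 X9.119 Y12.772
G1 X8.034 Y11.328
G1 X8.133 Y9.524
G1 X9.367 Y8.206
G1 X11.160 Y7.990
G1 X12.673 Y8.976
G1 X13.197 Y10.705
M2 ; end

The solid is a regular 9-sided pyramid, base circumscribed radius ≈ 10.6 mm, apex at z ≈ 12.9 mm. Slicing at Δz = 3.220 mm — 4 equal slices spanning the solid's height, so layer i sits at z = i·h/4 — gives 3 non-empty perimeters. Each is a 9-segment closed polygon; G0 lifts to the layer z and rapids to the start vertex, then G1 traces the edges. The cross-section shrinks linearly with z (the slice at the apex is degenerate and omitted).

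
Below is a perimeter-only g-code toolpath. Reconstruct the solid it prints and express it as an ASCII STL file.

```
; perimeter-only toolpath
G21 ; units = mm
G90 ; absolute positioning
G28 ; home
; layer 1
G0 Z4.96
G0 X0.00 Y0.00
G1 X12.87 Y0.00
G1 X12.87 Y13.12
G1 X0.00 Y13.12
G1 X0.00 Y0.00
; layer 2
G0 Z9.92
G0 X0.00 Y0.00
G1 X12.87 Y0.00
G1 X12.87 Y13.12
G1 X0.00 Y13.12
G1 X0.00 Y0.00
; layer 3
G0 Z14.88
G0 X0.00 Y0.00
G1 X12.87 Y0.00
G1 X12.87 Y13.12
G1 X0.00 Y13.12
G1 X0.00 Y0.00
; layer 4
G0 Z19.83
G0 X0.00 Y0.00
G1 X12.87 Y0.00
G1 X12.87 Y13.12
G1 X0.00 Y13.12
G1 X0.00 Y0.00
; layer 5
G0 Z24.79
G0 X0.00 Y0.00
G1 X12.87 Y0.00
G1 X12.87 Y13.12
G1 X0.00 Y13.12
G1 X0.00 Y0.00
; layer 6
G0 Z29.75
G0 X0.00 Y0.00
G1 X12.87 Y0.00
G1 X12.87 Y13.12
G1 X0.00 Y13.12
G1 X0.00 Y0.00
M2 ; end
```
solid part
  facet normal 0.0000 0.0000 -1.0000
    outer loop
      vertex 12.87 13.12 0.00
      vertex 12.87 0.00 0.00
      vertex 0.00 0.00 0.00
    endloop
  endfacet
  facet normal 0.0000 0.0000 -1.0000
    outer loop
      vertex 0.00 13.12 0.00
      vertex 12.87 13.12 0.00
      vertex 0.00 0.00 0.00
    endloop
  endfacet
  facet normal 0.0000 0.0000 1.0000
    outer loop
      vertex 0.00 0.00 29.75
      vertex 12.87 0.00 29.75
      vertex 12.87 13.12 29.75
    endloop
  endfacet
  facet normal 0.0000 0.0000 1.0000
    outer loop
      vertex 0.00 0.00 29.75
      vertex 12.87 13.12 29.75
      vertex 0.00 13.12 29.75
    endloop
  endfacet
  facet normal 0.0000 -1.0000 0.0000
    outer loop
      vertex 0.00 0.00 0.00
      vertex 12.87 0.00 0.00
      vertex 12.87 0.00 29.75
    endloop
  endfacet
  facet normal 0.0000 -1.0000 0.0000
    outer loop
      vertex 0.00 0.00 0.00
      vertex 12.87 0.00 29.75
      vertex 0.00 0.00 29.75
    endloop
  endfacet
  facet normal 0.0000 1.0000 0.0000
    outer loop
      vertex 12.87 13.12 29.75
      vertex 12.87 13.12 0.00
      vertex 0.00 13.12 0.00
    endloop
  endfacet
  facet normal 0.0000 1.0000 0.0000
    outer loop
      vertex 0.00 13.12 29.75
      vertex 12.87 13.12 29.75
      vertex 0.00 13.12 0.00
    endloop
  endfacet
  facet normal -1.0000 0.0000 0.0000
    outer loop
      vertex 0.00 13.12 29.75
      vertex 0.00 13.12 0.00
      vertex 0.00 0.00 0.00
    endloop
  endfacet
  facet normal -1.0000 0.0000 0.0000
    outer loop
      vertex 0.00 0.00 29.75
      vertex 0.00 13.12 29.75
      vertex 0.00 0.00 0.00
    endloop
  endfacet
  facet normal 1.0000 0.0000 0.0000
    outer loop
      vertex 12.87 0.00 0.00
      vertex 12.87 13.12 0.00
      vertex 12.87 13.12 29.75
    endloop
  endfacet
  facet normal 1.0000 0.0000 0.0000
    outer loop
      vertex 12.87 0.00 0.00
      vertex 12.87 13.12 29.75
      vertex 12.87 0.00 29.75
    endloop
  endfacet
endsolid part

The G0 Z moves step by Δz≈4.96 mm. Every layer's G1 loop is the same polygon, so the solid is a straight extrusion of it from z=0 to z≈29.8. Closing with flat bottom and top caps and triangulating gives 12 facets — a rectangular box, roughly 12.9 × 13.1 mm footprint and 29.8 mm tall.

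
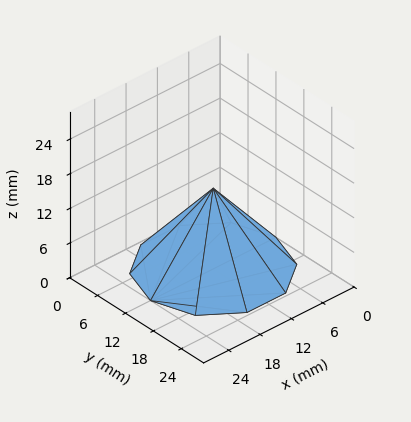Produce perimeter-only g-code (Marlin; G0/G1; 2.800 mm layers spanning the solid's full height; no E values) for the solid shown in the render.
Reading the render: the shape is a regular 10-sided pyramid, base circumscribed radius ≈ 12 mm, apex at z ≈ 14 mm (dimensions read to the nearest mm from the axis ticks). For the g-code, the solid's height is divided into equal slices at the stated Δz and each level perimeter traced with G1 moves after a G0 lift.

; perimeter-only toolpath
G21 ; units = mm
G90 ; absolute positioning
G28 ; home
; layer 1
G0 Z2.800
G0 X21.600 Y12.000
G1 X19.766 Y17.642
G1 X14.966 Y21.130
G1 X9.034 Y21.130
G1 X4.234 Y17.642
G1 X2.400 Y12.000
G1 X4.234 Y6.358
G1 X9.034 Y2.870
G1 X14.966 Y2.870
G1 X19.766 Y6.358
G1 X21.600 Y12.000
; layer 2
G0 Z5.600
G0 X19.200 Y12.000
G1 X17.825 Y16.232
G1 X14.225 Y18.848
G1 X9.775 Y18.848
G1 X6.175 Y16.232
G1 X4.800 Y12.000
G1 X6.175 Y7.768
G1 X9.775 Y5.152
G1 X14.225 Y5.152
G1 X17.825 Y7.768
G1 X19.200 Y12.000
; layer 3
G0 Z8.400
G0 X16.800 Y12.000
G1 X15.883 Y14.821
G1 X13.483 Y16.565
G1 X10.517 Y16.565
G1 X8.117 Y14.821
G1 X7.200 Y12.000
G1 X8.117 Y9.179
G1 X10.517 Y7.435
G1 X13.483 Y7.435
G1 X15.883 Y9.179
G1 X16.800 Y12.000
; layer 4
G0 Z11.200
G0 X14.400 Y12.000
G1 X13.942 Y13.411
G1 X12.742 Y14.283
G1 X11.258 Y14.283
G1 X10.058 Y13.411
G1 X9.600 Y12.000
G1 X10.058 Y10.589
G1 X11.258 Y9.717
G1 X12.742 Y9.717
G1 X13.942 Y10.589
G1 X14.400 Y12.000
M2 ; end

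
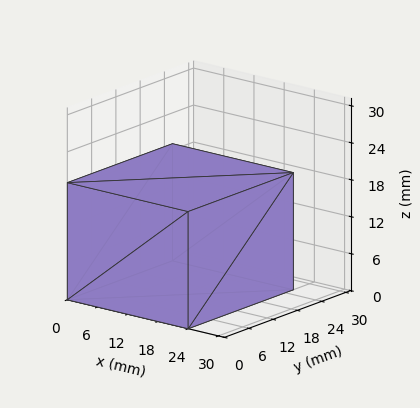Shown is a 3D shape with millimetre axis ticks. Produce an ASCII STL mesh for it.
Reading the render: the shape is a rectangular box, roughly 24 × 26 mm footprint and 19 mm tall (dimensions read to the nearest mm from the axis ticks). For the STL, each face is triangulated and given an outward normal.

solid part
  facet normal 0.0000 0.0000 -1.0000
    outer loop
      vertex 24.00 26.00 0.00
      vertex 24.00 0.00 0.00
      vertex 0.00 0.00 0.00
    endloop
  endfacet
  facet normal 0.0000 0.0000 -1.0000
    outer loop
      vertex 0.00 26.00 0.00
      vertex 24.00 26.00 0.00
      vertex 0.00 0.00 0.00
    endloop
  endfacet
  facet normal 0.0000 0.0000 1.0000
    outer loop
      vertex 0.00 0.00 19.00
      vertex 24.00 0.00 19.00
      vertex 24.00 26.00 19.00
    endloop
  endfacet
  facet normal 0.0000 0.0000 1.0000
    outer loop
      vertex 0.00 0.00 19.00
      vertex 24.00 26.00 19.00
      vertex 0.00 26.00 19.00
    endloop
  endfacet
  facet normal 0.0000 -1.0000 0.0000
    outer loop
      vertex 0.00 0.00 0.00
      vertex 24.00 0.00 0.00
      vertex 24.00 0.00 19.00
    endloop
  endfacet
  facet normal 0.0000 -1.0000 0.0000
    outer loop
      vertex 0.00 0.00 0.00
      vertex 24.00 0.00 19.00
      vertex 0.00 0.00 19.00
    endloop
  endfacet
  facet normal 0.0000 1.0000 0.0000
    outer loop
      vertex 24.00 26.00 19.00
      vertex 24.00 26.00 0.00
      vertex 0.00 26.00 0.00
    endloop
  endfacet
  facet normal 0.0000 1.0000 0.0000
    outer loop
      vertex 0.00 26.00 19.00
      vertex 24.00 26.00 19.00
      vertex 0.00 26.00 0.00
    endloop
  endfacet
  facet normal -1.0000 0.0000 0.0000
    outer loop
      vertex 0.00 26.00 19.00
      vertex 0.00 26.00 0.00
      vertex 0.00 0.00 0.00
    endloop
  endfacet
  facet normal -1.0000 0.0000 0.0000
    outer loop
      vertex 0.00 0.00 19.00
      vertex 0.00 26.00 19.00
      vertex 0.00 0.00 0.00
    endloop
  endfacet
  facet normal 1.0000 0.0000 0.0000
    outer loop
      vertex 24.00 0.00 0.00
      vertex 24.00 26.00 0.00
      vertex 24.00 26.00 19.00
    endloop
  endfacet
  facet normal 1.0000 0.0000 0.0000
    outer loop
      vertex 24.00 0.00 0.00
      vertex 24.00 26.00 19.00
      vertex 24.00 0.00 19.00
    endloop
  endfacet
endsolid part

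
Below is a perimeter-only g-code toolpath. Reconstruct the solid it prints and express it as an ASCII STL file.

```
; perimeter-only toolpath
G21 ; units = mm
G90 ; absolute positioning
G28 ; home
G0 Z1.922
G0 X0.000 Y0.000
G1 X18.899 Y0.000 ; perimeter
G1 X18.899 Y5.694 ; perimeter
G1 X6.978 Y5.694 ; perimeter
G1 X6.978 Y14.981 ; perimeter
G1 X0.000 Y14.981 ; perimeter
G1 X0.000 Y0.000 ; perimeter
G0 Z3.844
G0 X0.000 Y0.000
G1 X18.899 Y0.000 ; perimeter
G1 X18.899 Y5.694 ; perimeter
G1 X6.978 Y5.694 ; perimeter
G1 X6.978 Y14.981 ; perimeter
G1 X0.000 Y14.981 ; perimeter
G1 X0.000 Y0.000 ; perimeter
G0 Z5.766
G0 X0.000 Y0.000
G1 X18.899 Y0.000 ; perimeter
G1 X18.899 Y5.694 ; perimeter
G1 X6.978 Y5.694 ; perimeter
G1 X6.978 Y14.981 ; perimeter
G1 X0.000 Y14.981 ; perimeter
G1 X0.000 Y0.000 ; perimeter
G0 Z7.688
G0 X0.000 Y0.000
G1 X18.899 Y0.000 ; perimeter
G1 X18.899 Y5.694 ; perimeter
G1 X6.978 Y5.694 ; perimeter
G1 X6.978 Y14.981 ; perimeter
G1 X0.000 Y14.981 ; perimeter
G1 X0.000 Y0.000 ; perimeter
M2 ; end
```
solid part
  facet normal 0.0000 0.0000 -1.0000
    outer loop
      vertex 18.899 5.694 0.000
      vertex 18.899 0.000 0.000
      vertex 0.000 0.000 0.000
    endloop
  endfacet
  facet normal 0.0000 0.0000 -1.0000
    outer loop
      vertex 6.978 5.694 0.000
      vertex 18.899 5.694 0.000
      vertex 0.000 0.000 0.000
    endloop
  endfacet
  facet normal 0.0000 0.0000 -1.0000
    outer loop
      vertex 6.978 14.981 0.000
      vertex 6.978 5.694 0.000
      vertex 0.000 0.000 0.000
    endloop
  endfacet
  facet normal 0.0000 0.0000 -1.0000
    outer loop
      vertex 0.000 14.981 0.000
      vertex 6.978 14.981 0.000
      vertex 0.000 0.000 0.000
    endloop
  endfacet
  facet normal 0.0000 0.0000 1.0000
    outer loop
      vertex 0.000 0.000 7.688
      vertex 18.899 0.000 7.688
      vertex 18.899 5.694 7.688
    endloop
  endfacet
  facet normal 0.0000 0.0000 1.0000
    outer loop
      vertex 0.000 0.000 7.688
      vertex 18.899 5.694 7.688
      vertex 6.978 5.694 7.688
    endloop
  endfacet
  facet normal 0.0000 0.0000 1.0000
    outer loop
      vertex 0.000 0.000 7.688
      vertex 6.978 5.694 7.688
      vertex 6.978 14.981 7.688
    endloop
  endfacet
  facet normal 0.0000 0.0000 1.0000
    outer loop
      vertex 0.000 0.000 7.688
      vertex 6.978 14.981 7.688
      vertex 0.000 14.981 7.688
    endloop
  endfacet
  facet normal 0.0000 -1.0000 0.0000
    outer loop
      vertex 0.000 0.000 0.000
      vertex 18.899 0.000 0.000
      vertex 18.899 0.000 7.688
    endloop
  endfacet
  facet normal 0.0000 -1.0000 0.0000
    outer loop
      vertex 0.000 0.000 0.000
      vertex 18.899 0.000 7.688
      vertex 0.000 0.000 7.688
    endloop
  endfacet
  facet normal 1.0000 0.0000 0.0000
    outer loop
      vertex 18.899 0.000 0.000
      vertex 18.899 5.694 0.000
      vertex 18.899 5.694 7.688
    endloop
  endfacet
  facet normal 1.0000 0.0000 0.0000
    outer loop
      vertex 18.899 0.000 0.000
      vertex 18.899 5.694 7.688
      vertex 18.899 0.000 7.688
    endloop
  endfacet
  facet normal 0.0000 1.0000 0.0000
    outer loop
      vertex 18.899 5.694 0.000
      vertex 6.978 5.694 0.000
      vertex 6.978 5.694 7.688
    endloop
  endfacet
  facet normal 0.0000 1.0000 0.0000
    outer loop
      vertex 18.899 5.694 0.000
      vertex 6.978 5.694 7.688
      vertex 18.899 5.694 7.688
    endloop
  endfacet
  facet normal 1.0000 0.0000 0.0000
    outer loop
      vertex 6.978 5.694 0.000
      vertex 6.978 14.981 0.000
      vertex 6.978 14.981 7.688
    endloop
  endfacet
  facet normal 1.0000 0.0000 0.0000
    outer loop
      vertex 6.978 5.694 0.000
      vertex 6.978 14.981 7.688
      vertex 6.978 5.694 7.688
    endloop
  endfacet
  facet normal 0.0000 1.0000 0.0000
    outer loop
      vertex 6.978 14.981 0.000
      vertex 0.000 14.981 0.000
      vertex 0.000 14.981 7.688
    endloop
  endfacet
  facet normal 0.0000 1.0000 0.0000
    outer loop
      vertex 6.978 14.981 0.000
      vertex 0.000 14.981 7.688
      vertex 6.978 14.981 7.688
    endloop
  endfacet
  facet normal -1.0000 0.0000 0.0000
    outer loop
      vertex 0.000 14.981 0.000
      vertex 0.000 0.000 0.000
      vertex 0.000 0.000 7.688
    endloop
  endfacet
  facet normal -1.0000 0.0000 0.0000
    outer loop
      vertex 0.000 14.981 0.000
      vertex 0.000 0.000 7.688
      vertex 0.000 14.981 7.688
    endloop
  endfacet
endsolid part

The G0 Z moves step by Δz≈1.922 mm. Every layer's G1 loop is the same polygon, so the solid is a straight extrusion of it from z=0 to z≈7.69. Closing with flat bottom and top caps and triangulating gives 20 facets — an L-shaped prism: outer 18.9 × 15 mm, arm thicknesses ≈ 5.69 mm (horizontal) and 6.98 mm (vertical), extruded 7.69 mm in z.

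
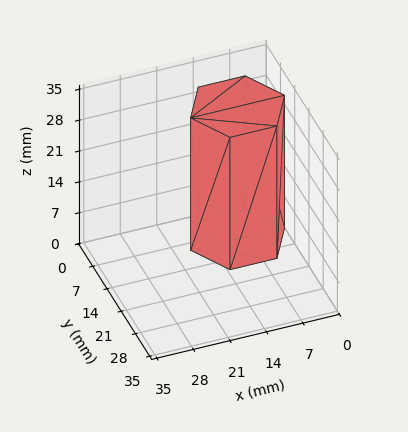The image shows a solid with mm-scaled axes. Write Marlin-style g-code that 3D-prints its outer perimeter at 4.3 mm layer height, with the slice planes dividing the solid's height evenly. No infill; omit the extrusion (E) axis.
Reading the render: the shape is a regular 6-sided prism (a cylinder approximated with 6 flat sides), circumscribed radius ≈ 9 mm, height ≈ 30 mm (dimensions read to the nearest mm from the axis ticks). For the g-code, the solid's height is divided into equal slices at the stated Δz and each level perimeter traced with G1 moves after a G0 lift.

; perimeter-only toolpath
G21 ; units = mm
G90 ; absolute positioning
G28 ; home
; layer 1
G0 Z4.3
G0 X18.0 Y9.0
G1 X13.5 Y16.8
G1 X4.5 Y16.8
G1 X0.0 Y9.0
G1 X4.5 Y1.2
G1 X13.5 Y1.2
G1 X18.0 Y9.0
; layer 2
G0 Z8.6
G0 X18.0 Y9.0
G1 X13.5 Y16.8
G1 X4.5 Y16.8
G1 X0.0 Y9.0
G1 X4.5 Y1.2
G1 X13.5 Y1.2
G1 X18.0 Y9.0
; layer 3
G0 Z12.9
G0 X18.0 Y9.0
G1 X13.5 Y16.8
G1 X4.5 Y16.8
G1 X0.0 Y9.0
G1 X4.5 Y1.2
G1 X13.5 Y1.2
G1 X18.0 Y9.0
; layer 4
G0 Z17.1
G0 X18.0 Y9.0
G1 X13.5 Y16.8
G1 X4.5 Y16.8
G1 X0.0 Y9.0
G1 X4.5 Y1.2
G1 X13.5 Y1.2
G1 X18.0 Y9.0
; layer 5
G0 Z21.4
G0 X18.0 Y9.0
G1 X13.5 Y16.8
G1 X4.5 Y16.8
G1 X0.0 Y9.0
G1 X4.5 Y1.2
G1 X13.5 Y1.2
G1 X18.0 Y9.0
; layer 6
G0 Z25.7
G0 X18.0 Y9.0
G1 X13.5 Y16.8
G1 X4.5 Y16.8
G1 X0.0 Y9.0
G1 X4.5 Y1.2
G1 X13.5 Y1.2
G1 X18.0 Y9.0
; layer 7
G0 Z30.0
G0 X18.0 Y9.0
G1 X13.5 Y16.8
G1 X4.5 Y16.8
G1 X0.0 Y9.0
G1 X4.5 Y1.2
G1 X13.5 Y1.2
G1 X18.0 Y9.0
M2 ; end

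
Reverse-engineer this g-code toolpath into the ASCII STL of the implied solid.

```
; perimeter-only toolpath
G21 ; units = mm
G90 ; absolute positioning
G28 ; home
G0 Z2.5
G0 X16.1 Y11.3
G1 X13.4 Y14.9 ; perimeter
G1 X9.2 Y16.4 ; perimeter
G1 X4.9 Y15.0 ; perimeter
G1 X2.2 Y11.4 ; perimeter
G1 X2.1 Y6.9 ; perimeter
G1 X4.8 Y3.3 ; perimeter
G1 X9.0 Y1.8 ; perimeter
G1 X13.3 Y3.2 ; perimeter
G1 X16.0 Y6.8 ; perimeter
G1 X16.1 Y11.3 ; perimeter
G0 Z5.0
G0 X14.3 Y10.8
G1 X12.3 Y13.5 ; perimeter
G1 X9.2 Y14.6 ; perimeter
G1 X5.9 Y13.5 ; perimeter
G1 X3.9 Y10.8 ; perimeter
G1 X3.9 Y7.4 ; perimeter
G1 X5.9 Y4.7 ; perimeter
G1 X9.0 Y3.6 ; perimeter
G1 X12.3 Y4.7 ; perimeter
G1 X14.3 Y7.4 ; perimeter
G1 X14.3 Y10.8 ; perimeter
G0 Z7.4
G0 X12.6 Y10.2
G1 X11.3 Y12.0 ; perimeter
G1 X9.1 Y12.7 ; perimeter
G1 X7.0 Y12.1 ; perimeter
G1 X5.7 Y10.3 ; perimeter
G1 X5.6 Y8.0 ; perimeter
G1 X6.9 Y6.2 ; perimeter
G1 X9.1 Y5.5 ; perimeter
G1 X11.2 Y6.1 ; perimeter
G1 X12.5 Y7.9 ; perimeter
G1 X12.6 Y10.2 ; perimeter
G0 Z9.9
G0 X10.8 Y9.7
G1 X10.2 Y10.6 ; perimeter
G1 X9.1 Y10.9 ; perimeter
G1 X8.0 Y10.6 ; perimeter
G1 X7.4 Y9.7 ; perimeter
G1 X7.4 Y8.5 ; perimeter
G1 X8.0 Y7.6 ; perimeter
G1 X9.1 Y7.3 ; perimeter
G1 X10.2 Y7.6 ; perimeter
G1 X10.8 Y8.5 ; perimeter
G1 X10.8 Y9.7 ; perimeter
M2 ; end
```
solid part
  facet normal 0.0000 0.0000 -1.0000
    outer loop
      vertex 9.2 18.2 0.0
      vertex 14.5 16.4 0.0
      vertex 17.8 11.9 0.0
    endloop
  endfacet
  facet normal 0.0000 0.0000 -1.0000
    outer loop
      vertex 3.8 16.5 0.0
      vertex 9.2 18.2 0.0
      vertex 17.8 11.9 0.0
    endloop
  endfacet
  facet normal 0.0000 0.0000 -1.0000
    outer loop
      vertex 0.5 12.0 0.0
      vertex 3.8 16.5 0.0
      vertex 17.8 11.9 0.0
    endloop
  endfacet
  facet normal 0.0000 0.0000 -1.0000
    outer loop
      vertex 0.4 6.3 0.0
      vertex 0.5 12.0 0.0
      vertex 17.8 11.9 0.0
    endloop
  endfacet
  facet normal 0.0000 0.0000 -1.0000
    outer loop
      vertex 3.7 1.8 0.0
      vertex 0.4 6.3 0.0
      vertex 17.8 11.9 0.0
    endloop
  endfacet
  facet normal 0.0000 0.0000 -1.0000
    outer loop
      vertex 9.0 0.0 0.0
      vertex 3.7 1.8 0.0
      vertex 17.8 11.9 0.0
    endloop
  endfacet
  facet normal 0.0000 0.0000 -1.0000
    outer loop
      vertex 14.4 1.7 0.0
      vertex 9.0 0.0 0.0
      vertex 17.8 11.9 0.0
    endloop
  endfacet
  facet normal 0.0000 0.0000 -1.0000
    outer loop
      vertex 17.7 6.2 0.0
      vertex 14.4 1.7 0.0
      vertex 17.8 11.9 0.0
    endloop
  endfacet
  facet normal 0.6608 0.4846 0.5731
    outer loop
      vertex 17.8 11.9 0.0
      vertex 14.5 16.4 0.0
      vertex 9.1 9.1 12.4
    endloop
  endfacet
  facet normal 0.2638 0.7766 0.5721
    outer loop
      vertex 14.5 16.4 0.0
      vertex 9.2 18.2 0.0
      vertex 9.1 9.1 12.4
    endloop
  endfacet
  facet normal -0.2463 0.7823 0.5721
    outer loop
      vertex 9.2 18.2 0.0
      vertex 3.8 16.5 0.0
      vertex 9.1 9.1 12.4
    endloop
  endfacet
  facet normal -0.6614 0.4850 0.5721
    outer loop
      vertex 3.8 16.5 0.0
      vertex 0.5 12.0 0.0
      vertex 9.1 9.1 12.4
    endloop
  endfacet
  facet normal -0.8201 0.0144 0.5721
    outer loop
      vertex 0.5 12.0 0.0
      vertex 0.4 6.3 0.0
      vertex 9.1 9.1 12.4
    endloop
  endfacet
  facet normal -0.6608 -0.4846 0.5731
    outer loop
      vertex 0.4 6.3 0.0
      vertex 3.7 1.8 0.0
      vertex 9.1 9.1 12.4
    endloop
  endfacet
  facet normal -0.2638 -0.7766 0.5721
    outer loop
      vertex 3.7 1.8 0.0
      vertex 9.0 0.0 0.0
      vertex 9.1 9.1 12.4
    endloop
  endfacet
  facet normal 0.2463 -0.7823 0.5721
    outer loop
      vertex 9.0 0.0 0.0
      vertex 14.4 1.7 0.0
      vertex 9.1 9.1 12.4
    endloop
  endfacet
  facet normal 0.6614 -0.4850 0.5721
    outer loop
      vertex 14.4 1.7 0.0
      vertex 17.7 6.2 0.0
      vertex 9.1 9.1 12.4
    endloop
  endfacet
  facet normal 0.8201 -0.0144 0.5721
    outer loop
      vertex 17.7 6.2 0.0
      vertex 17.8 11.9 0.0
      vertex 9.1 9.1 12.4
    endloop
  endfacet
endsolid part

The G0 Z moves step by Δz≈2.5 mm. The G1 loops shrink linearly with z, so the solid tapers from its base footprint up to z≈12.4. Closing with a flat bottom cap and the tapered top and triangulating gives 18 facets — a regular 10-sided pyramid, base circumscribed radius ≈ 9.1 mm, apex at z ≈ 12.4 mm.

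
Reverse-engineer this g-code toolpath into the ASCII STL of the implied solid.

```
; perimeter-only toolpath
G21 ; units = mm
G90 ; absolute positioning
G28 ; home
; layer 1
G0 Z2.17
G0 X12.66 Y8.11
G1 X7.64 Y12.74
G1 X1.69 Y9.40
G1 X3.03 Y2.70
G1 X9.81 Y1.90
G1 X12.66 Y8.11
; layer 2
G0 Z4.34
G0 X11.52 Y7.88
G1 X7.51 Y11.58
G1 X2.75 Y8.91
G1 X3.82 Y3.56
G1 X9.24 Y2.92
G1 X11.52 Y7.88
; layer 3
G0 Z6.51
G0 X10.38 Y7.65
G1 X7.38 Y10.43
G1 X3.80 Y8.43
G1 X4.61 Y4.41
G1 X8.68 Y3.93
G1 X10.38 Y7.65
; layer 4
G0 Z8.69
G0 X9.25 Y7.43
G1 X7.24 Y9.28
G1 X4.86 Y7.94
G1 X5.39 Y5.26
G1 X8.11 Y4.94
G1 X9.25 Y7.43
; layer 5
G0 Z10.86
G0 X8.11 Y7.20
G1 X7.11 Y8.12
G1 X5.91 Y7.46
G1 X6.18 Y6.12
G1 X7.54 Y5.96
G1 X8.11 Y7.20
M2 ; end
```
solid part
  facet normal 0.0000 0.0000 -1.0000
    outer loop
      vertex 0.64 9.88 0.00
      vertex 7.78 13.89 0.00
      vertex 13.80 8.34 0.00
    endloop
  endfacet
  facet normal 0.0000 0.0000 -1.0000
    outer loop
      vertex 2.24 1.85 0.00
      vertex 0.64 9.88 0.00
      vertex 13.80 8.34 0.00
    endloop
  endfacet
  facet normal 0.0000 0.0000 -1.0000
    outer loop
      vertex 10.38 0.89 0.00
      vertex 2.24 1.85 0.00
      vertex 13.80 8.34 0.00
    endloop
  endfacet
  facet normal 0.6221 0.6748 0.3970
    outer loop
      vertex 13.80 8.34 0.00
      vertex 7.78 13.89 0.00
      vertex 6.97 6.97 13.03
    endloop
  endfacet
  facet normal -0.4494 0.8002 0.3970
    outer loop
      vertex 7.78 13.89 0.00
      vertex 0.64 9.88 0.00
      vertex 6.97 6.97 13.03
    endloop
  endfacet
  facet normal -0.9000 -0.1793 0.3972
    outer loop
      vertex 0.64 9.88 0.00
      vertex 2.24 1.85 0.00
      vertex 6.97 6.97 13.03
    endloop
  endfacet
  facet normal -0.1075 -0.9114 0.3972
    outer loop
      vertex 2.24 1.85 0.00
      vertex 10.38 0.89 0.00
      vertex 6.97 6.97 13.03
    endloop
  endfacet
  facet normal 0.8341 -0.3829 0.3970
    outer loop
      vertex 10.38 0.89 0.00
      vertex 13.80 8.34 0.00
      vertex 6.97 6.97 13.03
    endloop
  endfacet
endsolid part

The G0 Z moves step by Δz≈2.17 mm. The G1 loops shrink linearly with z, so the solid tapers from its base footprint up to z≈13. Closing with a flat bottom cap and the tapered top and triangulating gives 8 facets — a regular 5-sided pyramid, base circumscribed radius ≈ 6.97 mm, apex at z ≈ 13 mm.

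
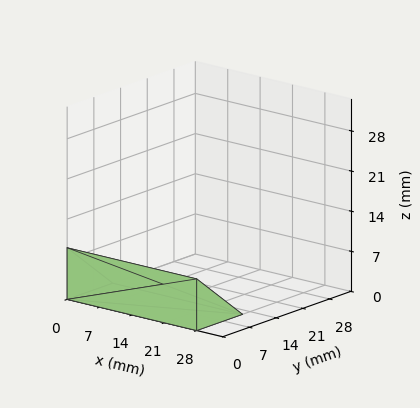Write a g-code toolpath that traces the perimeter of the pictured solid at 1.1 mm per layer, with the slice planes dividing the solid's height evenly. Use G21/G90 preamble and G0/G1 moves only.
Reading the render: the shape is a wedge (ramp): 28 × 12 mm base, rising to 9 mm along the y=0 edge and sloping linearly to z=0 at y=12 (dimensions read to the nearest mm from the axis ticks). For the g-code, the solid's height is divided into equal slices at the stated Δz and each level perimeter traced with G1 moves after a G0 lift.

; perimeter-only toolpath
G21 ; units = mm
G90 ; absolute positioning
G28 ; home
; layer 1
G0 Z1.1
G0 X0.0 Y0.0
G1 X28.0 Y0.0
G1 X28.0 Y10.5
G1 X0.0 Y10.5
G1 X0.0 Y0.0
; layer 2
G0 Z2.2
G0 X0.0 Y0.0
G1 X28.0 Y0.0
G1 X28.0 Y9.0
G1 X0.0 Y9.0
G1 X0.0 Y0.0
; layer 3
G0 Z3.4
G0 X0.0 Y0.0
G1 X28.0 Y0.0
G1 X28.0 Y7.5
G1 X0.0 Y7.5
G1 X0.0 Y0.0
; layer 4
G0 Z4.5
G0 X0.0 Y0.0
G1 X28.0 Y0.0
G1 X28.0 Y6.0
G1 X0.0 Y6.0
G1 X0.0 Y0.0
; layer 5
G0 Z5.6
G0 X0.0 Y0.0
G1 X28.0 Y0.0
G1 X28.0 Y4.5
G1 X0.0 Y4.5
G1 X0.0 Y0.0
; layer 6
G0 Z6.8
G0 X0.0 Y0.0
G1 X28.0 Y0.0
G1 X28.0 Y3.0
G1 X0.0 Y3.0
G1 X0.0 Y0.0
; layer 7
G0 Z7.9
G0 X0.0 Y0.0
G1 X28.0 Y0.0
G1 X28.0 Y1.5
G1 X0.0 Y1.5
G1 X0.0 Y0.0
M2 ; end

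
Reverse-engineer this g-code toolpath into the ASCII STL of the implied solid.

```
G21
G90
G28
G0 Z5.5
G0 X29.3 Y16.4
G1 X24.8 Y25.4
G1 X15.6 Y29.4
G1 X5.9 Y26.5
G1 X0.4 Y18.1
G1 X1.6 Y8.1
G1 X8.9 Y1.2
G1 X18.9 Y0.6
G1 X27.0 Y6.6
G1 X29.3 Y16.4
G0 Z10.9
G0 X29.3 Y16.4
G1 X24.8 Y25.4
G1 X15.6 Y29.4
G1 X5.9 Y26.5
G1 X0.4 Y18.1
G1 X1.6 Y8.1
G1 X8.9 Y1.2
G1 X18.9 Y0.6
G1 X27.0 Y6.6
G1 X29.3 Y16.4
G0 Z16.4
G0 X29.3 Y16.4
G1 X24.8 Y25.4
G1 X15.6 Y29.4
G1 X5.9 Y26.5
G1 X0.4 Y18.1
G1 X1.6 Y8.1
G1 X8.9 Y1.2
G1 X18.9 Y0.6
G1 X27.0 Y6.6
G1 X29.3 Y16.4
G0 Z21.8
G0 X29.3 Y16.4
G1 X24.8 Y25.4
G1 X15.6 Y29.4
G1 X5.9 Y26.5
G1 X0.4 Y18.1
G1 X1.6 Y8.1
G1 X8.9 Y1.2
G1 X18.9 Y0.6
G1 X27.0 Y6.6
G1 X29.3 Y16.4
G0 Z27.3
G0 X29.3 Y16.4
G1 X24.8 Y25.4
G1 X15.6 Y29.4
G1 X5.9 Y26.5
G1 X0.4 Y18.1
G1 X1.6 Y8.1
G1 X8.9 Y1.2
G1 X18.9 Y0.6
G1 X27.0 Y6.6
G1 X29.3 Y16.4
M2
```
solid part
  facet normal 0.0000 0.0000 -1.0000
    outer loop
      vertex 15.6 29.4 0.0
      vertex 24.8 25.4 0.0
      vertex 29.3 16.4 0.0
    endloop
  endfacet
  facet normal 0.0000 0.0000 -1.0000
    outer loop
      vertex 5.9 26.5 0.0
      vertex 15.6 29.4 0.0
      vertex 29.3 16.4 0.0
    endloop
  endfacet
  facet normal 0.0000 0.0000 -1.0000
    outer loop
      vertex 0.4 18.1 0.0
      vertex 5.9 26.5 0.0
      vertex 29.3 16.4 0.0
    endloop
  endfacet
  facet normal 0.0000 0.0000 -1.0000
    outer loop
      vertex 1.6 8.1 0.0
      vertex 0.4 18.1 0.0
      vertex 29.3 16.4 0.0
    endloop
  endfacet
  facet normal 0.0000 0.0000 -1.0000
    outer loop
      vertex 8.9 1.2 0.0
      vertex 1.6 8.1 0.0
      vertex 29.3 16.4 0.0
    endloop
  endfacet
  facet normal 0.0000 0.0000 -1.0000
    outer loop
      vertex 18.9 0.6 0.0
      vertex 8.9 1.2 0.0
      vertex 29.3 16.4 0.0
    endloop
  endfacet
  facet normal 0.0000 0.0000 -1.0000
    outer loop
      vertex 27.0 6.6 0.0
      vertex 18.9 0.6 0.0
      vertex 29.3 16.4 0.0
    endloop
  endfacet
  facet normal 0.0000 0.0000 1.0000
    outer loop
      vertex 29.3 16.4 27.3
      vertex 24.8 25.4 27.3
      vertex 15.6 29.4 27.3
    endloop
  endfacet
  facet normal 0.0000 0.0000 1.0000
    outer loop
      vertex 29.3 16.4 27.3
      vertex 15.6 29.4 27.3
      vertex 5.9 26.5 27.3
    endloop
  endfacet
  facet normal 0.0000 0.0000 1.0000
    outer loop
      vertex 29.3 16.4 27.3
      vertex 5.9 26.5 27.3
      vertex 0.4 18.1 27.3
    endloop
  endfacet
  facet normal 0.0000 0.0000 1.0000
    outer loop
      vertex 29.3 16.4 27.3
      vertex 0.4 18.1 27.3
      vertex 1.6 8.1 27.3
    endloop
  endfacet
  facet normal 0.0000 0.0000 1.0000
    outer loop
      vertex 29.3 16.4 27.3
      vertex 1.6 8.1 27.3
      vertex 8.9 1.2 27.3
    endloop
  endfacet
  facet normal 0.0000 0.0000 1.0000
    outer loop
      vertex 29.3 16.4 27.3
      vertex 8.9 1.2 27.3
      vertex 18.9 0.6 27.3
    endloop
  endfacet
  facet normal 0.0000 0.0000 1.0000
    outer loop
      vertex 29.3 16.4 27.3
      vertex 18.9 0.6 27.3
      vertex 27.0 6.6 27.3
    endloop
  endfacet
  facet normal 0.8944 0.4472 0.0000
    outer loop
      vertex 29.3 16.4 0.0
      vertex 24.8 25.4 0.0
      vertex 24.8 25.4 27.3
    endloop
  endfacet
  facet normal 0.8944 0.4472 0.0000
    outer loop
      vertex 29.3 16.4 0.0
      vertex 24.8 25.4 27.3
      vertex 29.3 16.4 27.3
    endloop
  endfacet
  facet normal 0.3987 0.9171 0.0000
    outer loop
      vertex 24.8 25.4 0.0
      vertex 15.6 29.4 0.0
      vertex 15.6 29.4 27.3
    endloop
  endfacet
  facet normal 0.3987 0.9171 0.0000
    outer loop
      vertex 24.8 25.4 0.0
      vertex 15.6 29.4 27.3
      vertex 24.8 25.4 27.3
    endloop
  endfacet
  facet normal -0.2864 0.9581 0.0000
    outer loop
      vertex 15.6 29.4 0.0
      vertex 5.9 26.5 0.0
      vertex 5.9 26.5 27.3
    endloop
  endfacet
  facet normal -0.2864 0.9581 0.0000
    outer loop
      vertex 15.6 29.4 0.0
      vertex 5.9 26.5 27.3
      vertex 15.6 29.4 27.3
    endloop
  endfacet
  facet normal -0.8366 0.5478 0.0000
    outer loop
      vertex 5.9 26.5 0.0
      vertex 0.4 18.1 0.0
      vertex 0.4 18.1 27.3
    endloop
  endfacet
  facet normal -0.8366 0.5478 0.0000
    outer loop
      vertex 5.9 26.5 0.0
      vertex 0.4 18.1 27.3
      vertex 5.9 26.5 27.3
    endloop
  endfacet
  facet normal -0.9929 -0.1191 0.0000
    outer loop
      vertex 0.4 18.1 0.0
      vertex 1.6 8.1 0.0
      vertex 1.6 8.1 27.3
    endloop
  endfacet
  facet normal -0.9929 -0.1191 0.0000
    outer loop
      vertex 0.4 18.1 0.0
      vertex 1.6 8.1 27.3
      vertex 0.4 18.1 27.3
    endloop
  endfacet
  facet normal -0.6869 -0.7267 0.0000
    outer loop
      vertex 1.6 8.1 0.0
      vertex 8.9 1.2 0.0
      vertex 8.9 1.2 27.3
    endloop
  endfacet
  facet normal -0.6869 -0.7267 0.0000
    outer loop
      vertex 1.6 8.1 0.0
      vertex 8.9 1.2 27.3
      vertex 1.6 8.1 27.3
    endloop
  endfacet
  facet normal -0.0599 -0.9982 0.0000
    outer loop
      vertex 8.9 1.2 0.0
      vertex 18.9 0.6 0.0
      vertex 18.9 0.6 27.3
    endloop
  endfacet
  facet normal -0.0599 -0.9982 0.0000
    outer loop
      vertex 8.9 1.2 0.0
      vertex 18.9 0.6 27.3
      vertex 8.9 1.2 27.3
    endloop
  endfacet
  facet normal 0.5952 -0.8036 0.0000
    outer loop
      vertex 18.9 0.6 0.0
      vertex 27.0 6.6 0.0
      vertex 27.0 6.6 27.3
    endloop
  endfacet
  facet normal 0.5952 -0.8036 0.0000
    outer loop
      vertex 18.9 0.6 0.0
      vertex 27.0 6.6 27.3
      vertex 18.9 0.6 27.3
    endloop
  endfacet
  facet normal 0.9735 -0.2285 0.0000
    outer loop
      vertex 27.0 6.6 0.0
      vertex 29.3 16.4 0.0
      vertex 29.3 16.4 27.3
    endloop
  endfacet
  facet normal 0.9735 -0.2285 0.0000
    outer loop
      vertex 27.0 6.6 0.0
      vertex 29.3 16.4 27.3
      vertex 27.0 6.6 27.3
    endloop
  endfacet
endsolid part

The G0 Z moves step by Δz≈5.5 mm. Every layer's G1 loop is the same polygon, so the solid is a straight extrusion of it from z=0 to z≈27.3. Closing with flat bottom and top caps and triangulating gives 32 facets — a regular 9-sided prism (a cylinder approximated with 9 flat sides), circumscribed radius ≈ 14.7 mm, height ≈ 27.3 mm.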